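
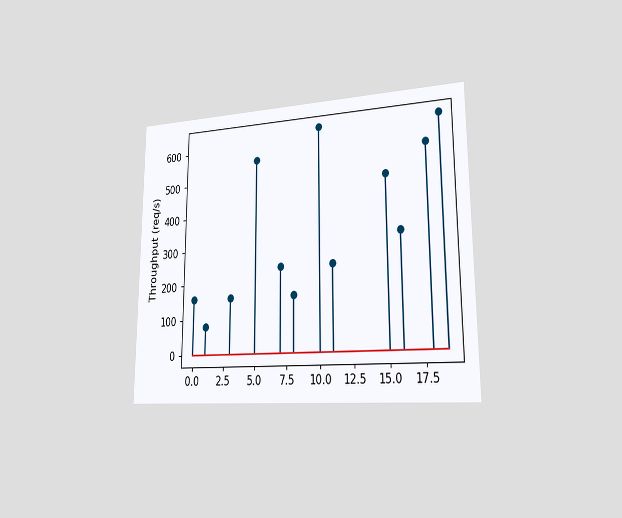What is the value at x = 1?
The chart is viewed slightly from the right. The stem at x=1 reaches 80req/s.

80req/s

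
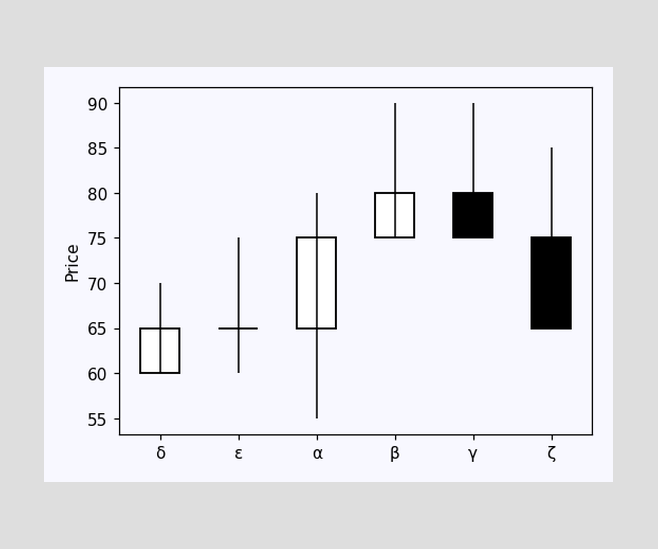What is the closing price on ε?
65

The ε candle closes at 65.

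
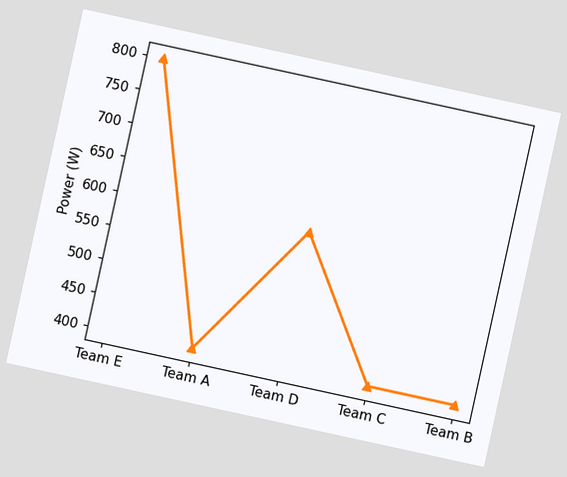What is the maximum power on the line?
The chart is tilted about 12° clockwise. The highest point is at Team E, and reading across to the y-axis gives 800W.

800W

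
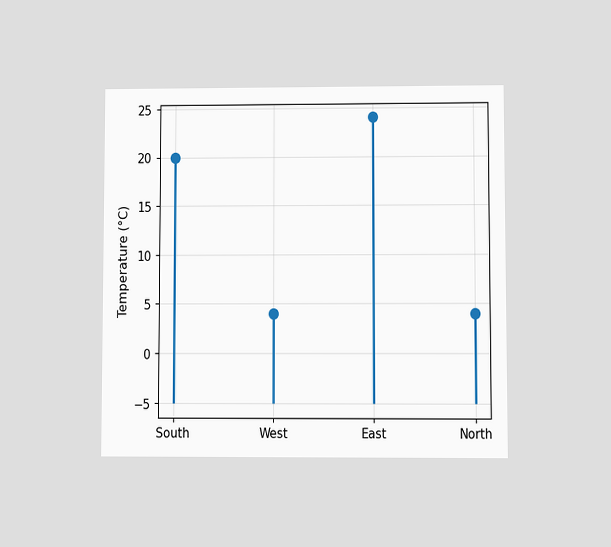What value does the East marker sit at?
The chart is viewed at a slight angle. The East marker sits at 24°C.

24°C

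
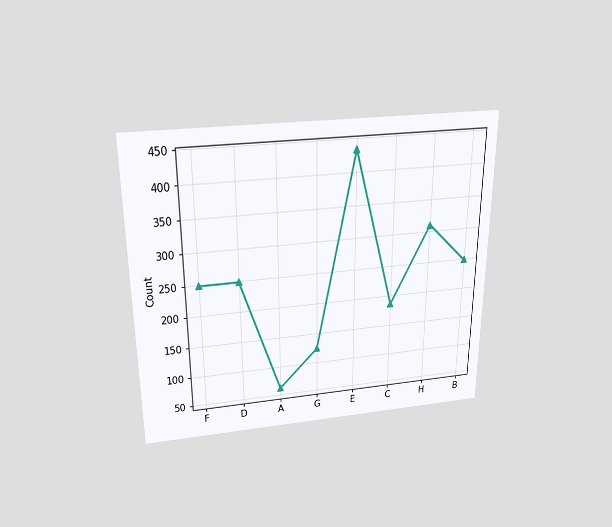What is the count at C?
186

The chart is viewed slightly from above. At C, the line is at 186.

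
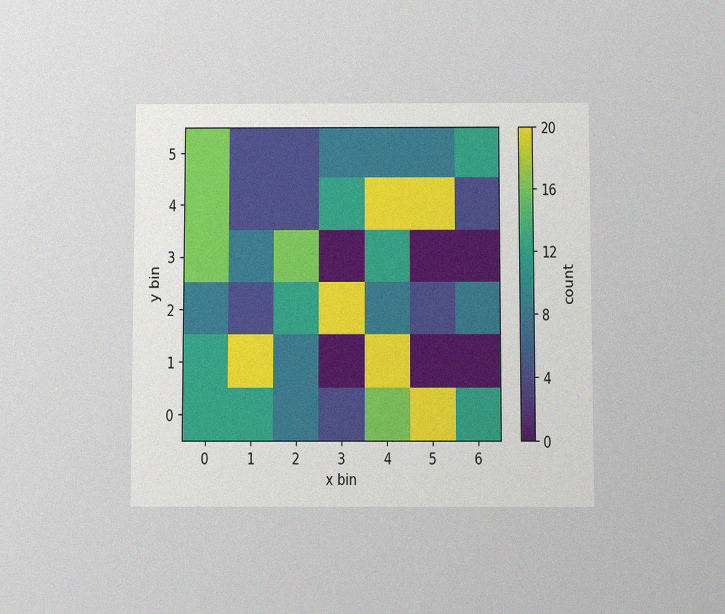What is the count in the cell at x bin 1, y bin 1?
The chart is viewed slightly from below, with some photo noise. Matching the cell (1, 1) against the colorbar gives 20.

20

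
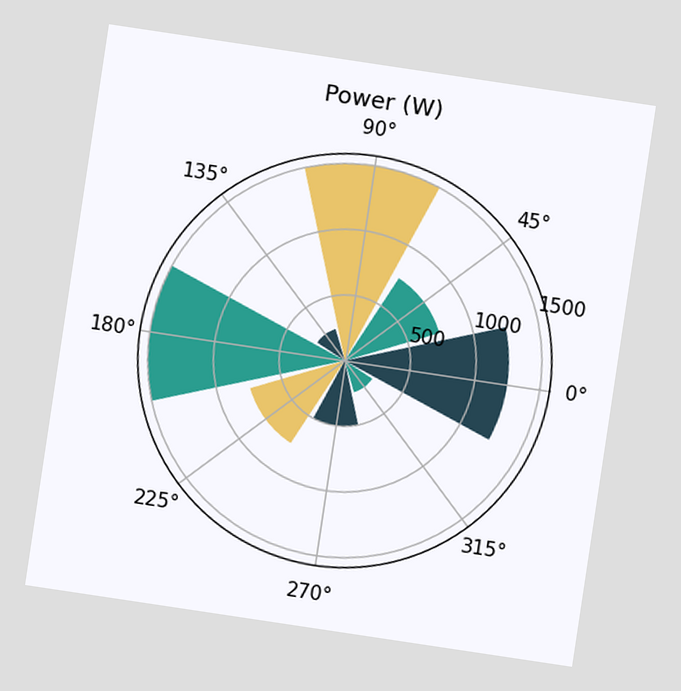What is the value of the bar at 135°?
The chart is tilted about 9° clockwise. The bar at 135° reaches 250W on the radial axis.

250W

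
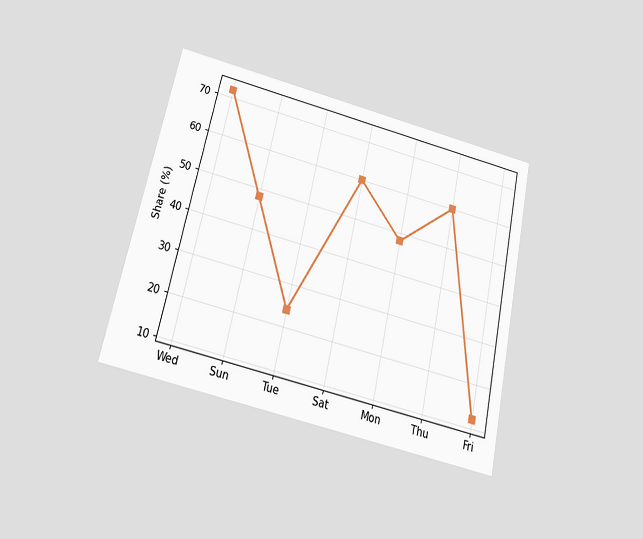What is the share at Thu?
The chart is tilted about 12° clockwise and viewed slightly from below. At Thu, the line is at 60%.

60%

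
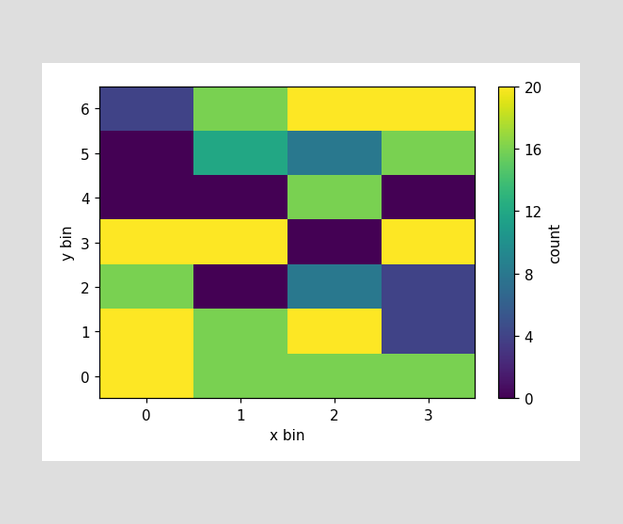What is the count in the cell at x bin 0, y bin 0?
20

Matching the cell (0, 0) against the colorbar gives 20.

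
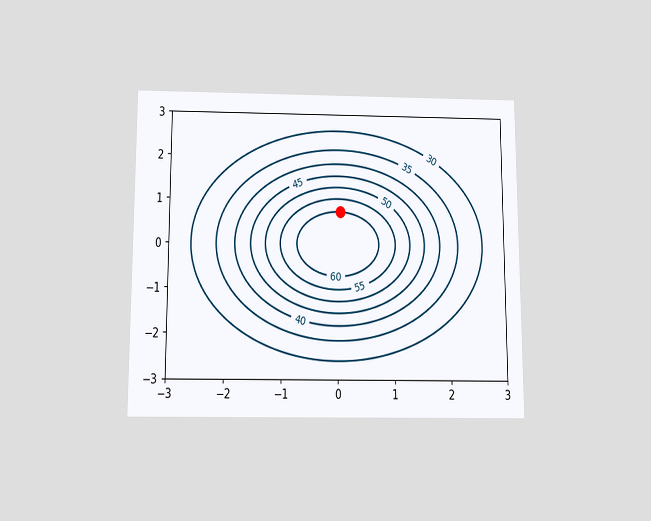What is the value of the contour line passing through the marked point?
The chart is viewed slightly from below. The marked point sits on the contour labelled 60.

60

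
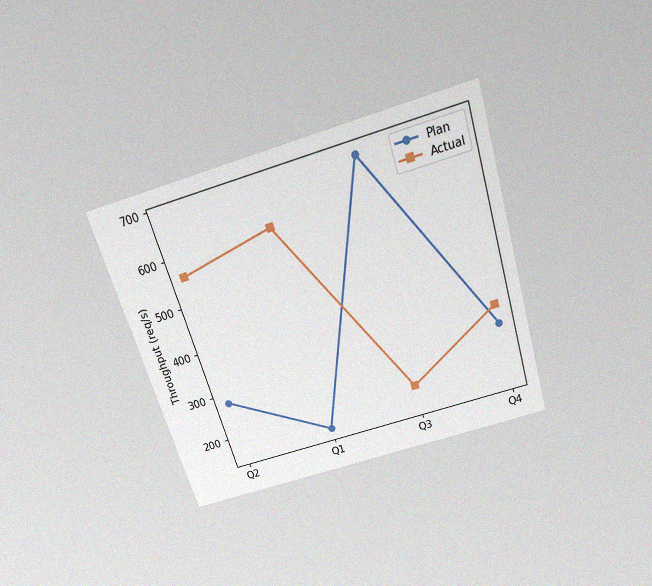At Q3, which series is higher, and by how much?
The chart is tilted about 17° counter-clockwise and viewed slightly from above, with some photo noise. At Q3, Plan sits above the other line by 480req/s.

Plan, by 480req/s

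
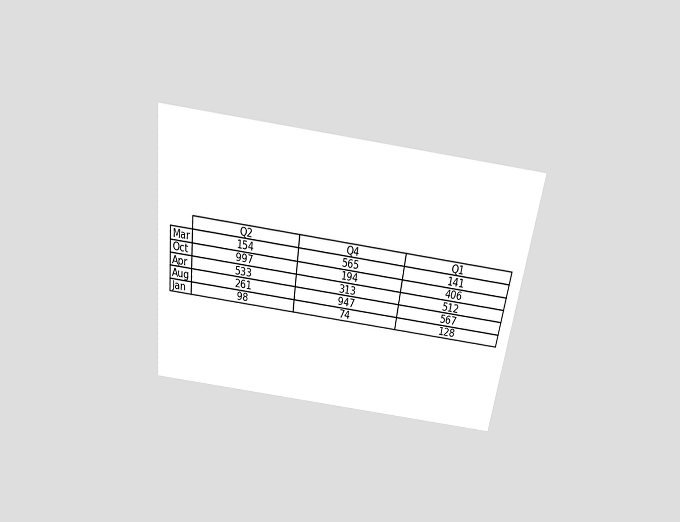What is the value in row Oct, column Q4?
The chart is tilted about 8° clockwise and viewed slightly from above. The (Oct, Q4) cell reads 194.

194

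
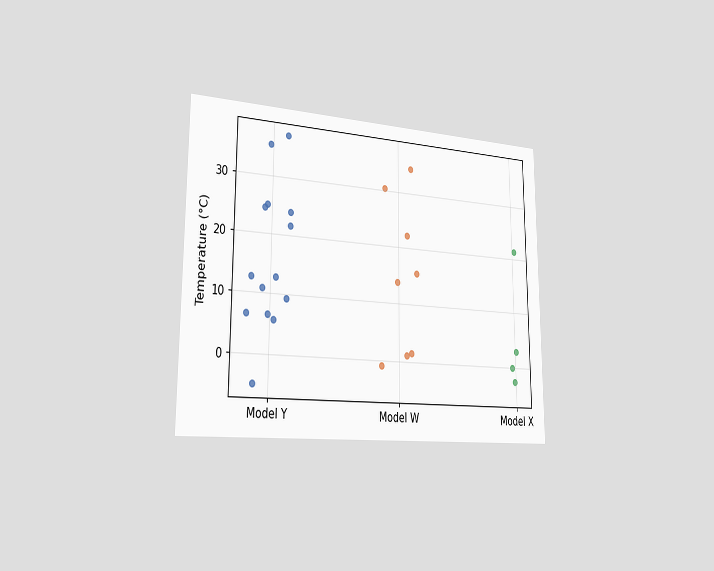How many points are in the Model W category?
The chart is viewed slightly from the left. Counting the markers in the Model W column gives 8.

8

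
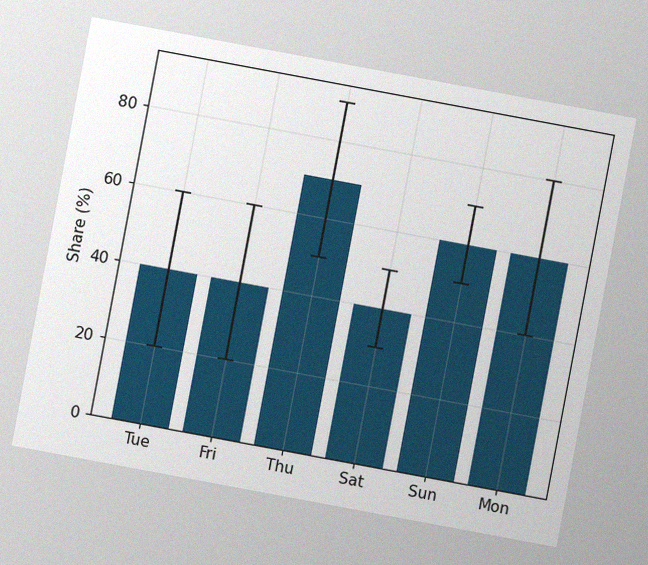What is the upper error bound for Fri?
The chart is tilted about 11° clockwise, with some photo noise. The Fri bar's upper whisker reaches 60%.

60%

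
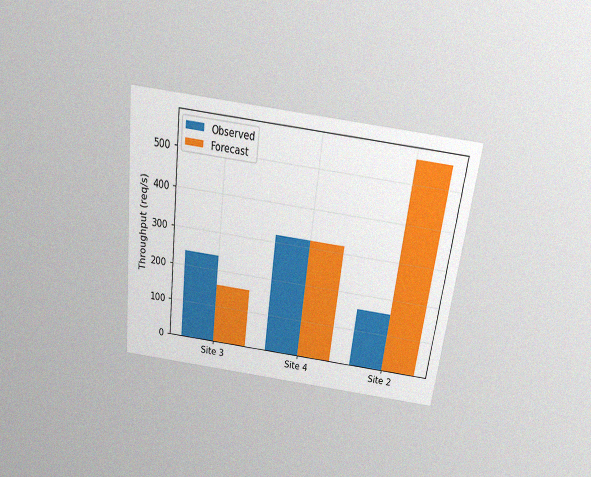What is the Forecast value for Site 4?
320req/s

The chart is tilted about 7° clockwise and viewed slightly from above, with some photo noise. The Forecast bar at Site 4 reaches 320req/s on the y-axis.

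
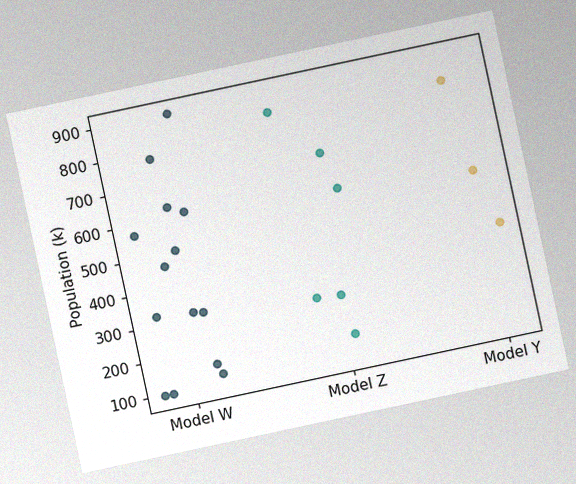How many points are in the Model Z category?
6

The chart is tilted about 12° counter-clockwise, with some photo noise. Counting the markers in the Model Z column gives 6.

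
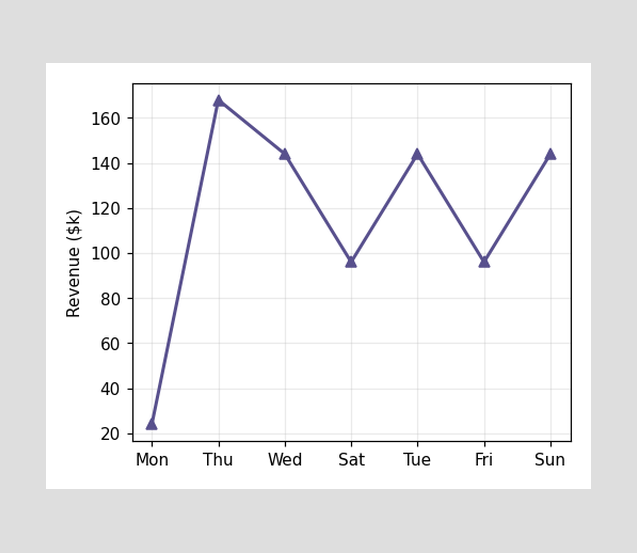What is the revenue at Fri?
At Fri, the line is at $96k.

$96k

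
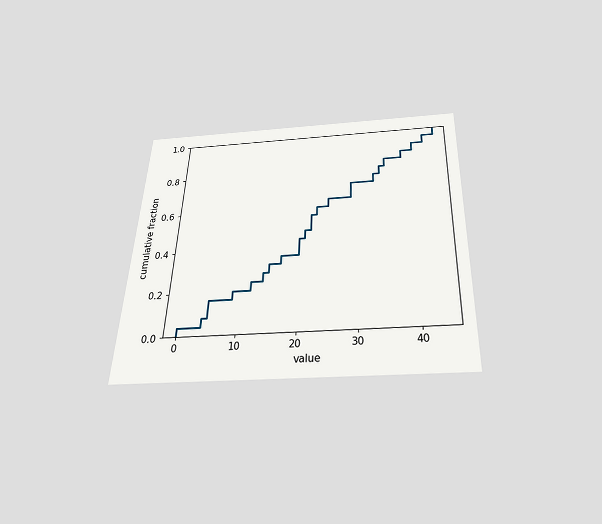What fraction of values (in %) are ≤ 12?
24%

The chart is tilted about 2° clockwise and viewed slightly from below. At x=12 the ECDF step is at 24%.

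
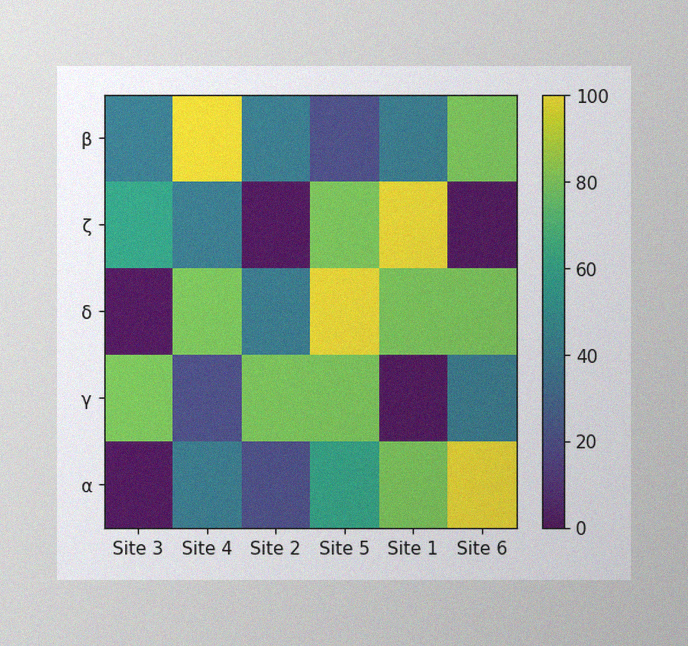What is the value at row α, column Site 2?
20

The image has some photo noise and uneven lighting. Matching cell (α, Site 2) against the colorbar gives 20.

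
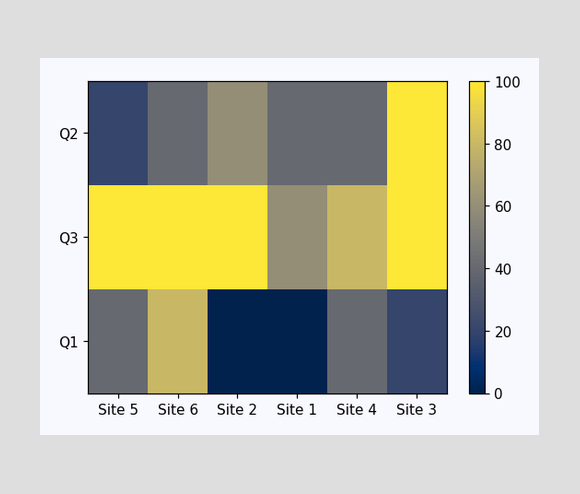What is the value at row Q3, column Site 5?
100

Matching cell (Q3, Site 5) against the colorbar gives 100.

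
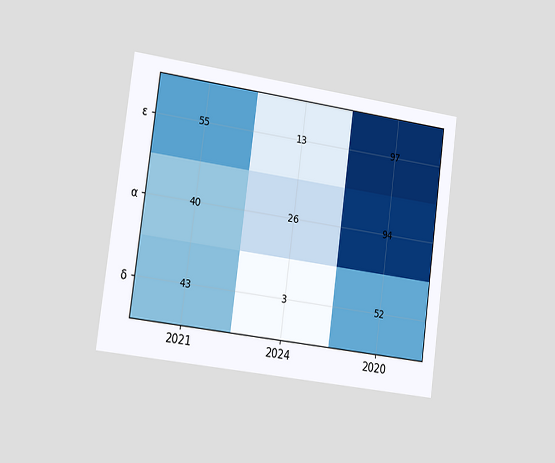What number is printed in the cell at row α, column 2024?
The chart is tilted about 8° clockwise and viewed slightly from the left. The (α, 2024) cell reads 26.

26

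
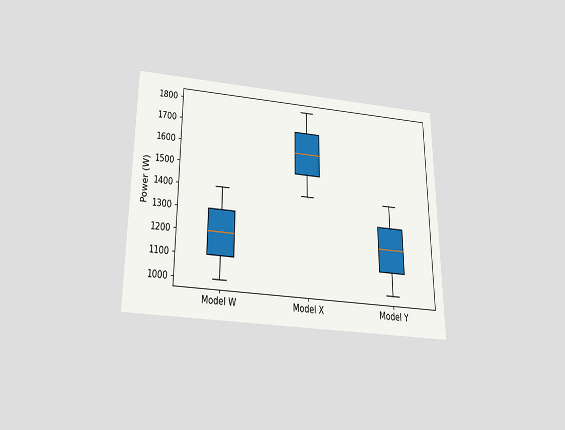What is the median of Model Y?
The chart is viewed slightly from below. The median line in the Model Y box sits at 1200W.

1200W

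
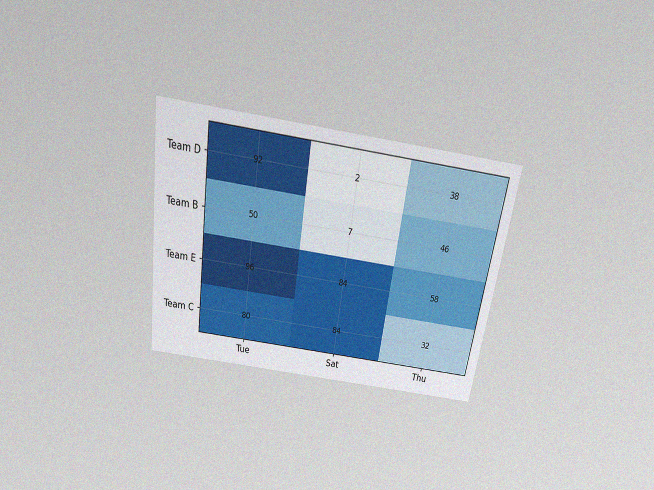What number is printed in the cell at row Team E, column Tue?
The chart is tilted about 8° clockwise and viewed slightly from above, with some photo noise. The (Team E, Tue) cell reads 96.

96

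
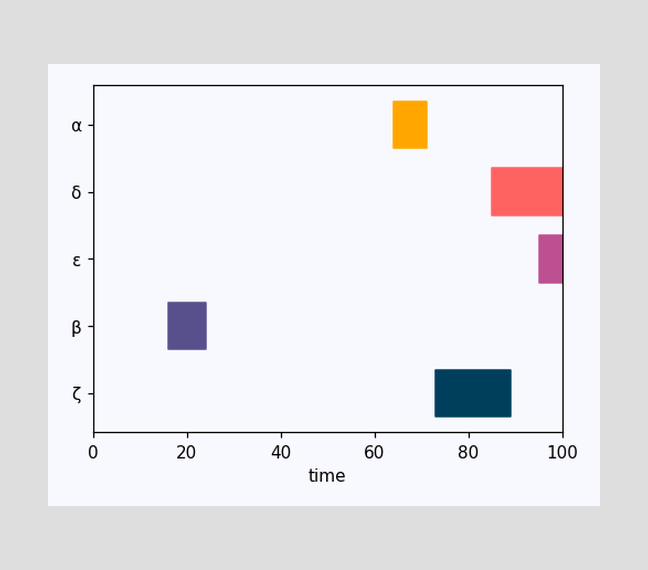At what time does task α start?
The α bar begins at t=64.

64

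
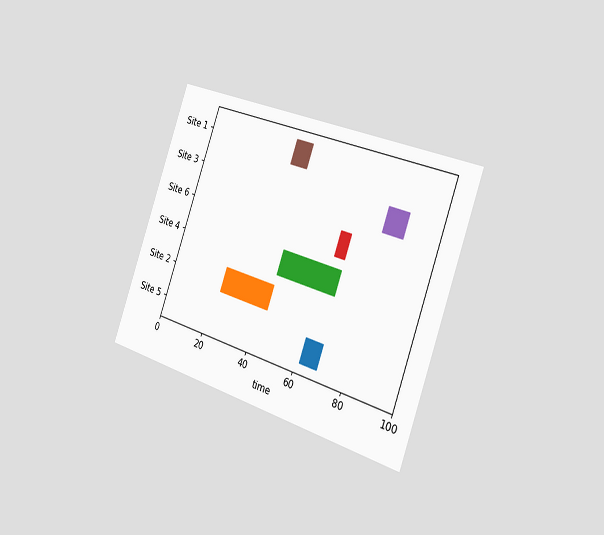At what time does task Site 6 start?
64

The chart is tilted about 19° clockwise and viewed slightly from the right. The Site 6 bar begins at t=64.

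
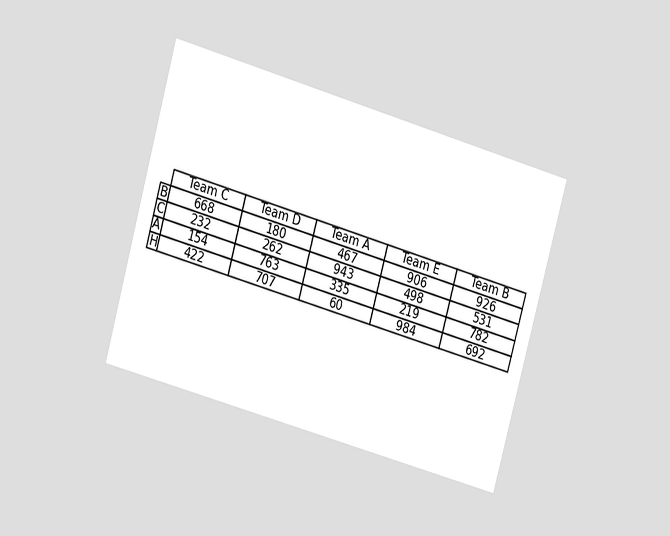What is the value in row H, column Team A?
60

The chart is tilted about 16° clockwise and viewed at a slight angle. The (H, Team A) cell reads 60.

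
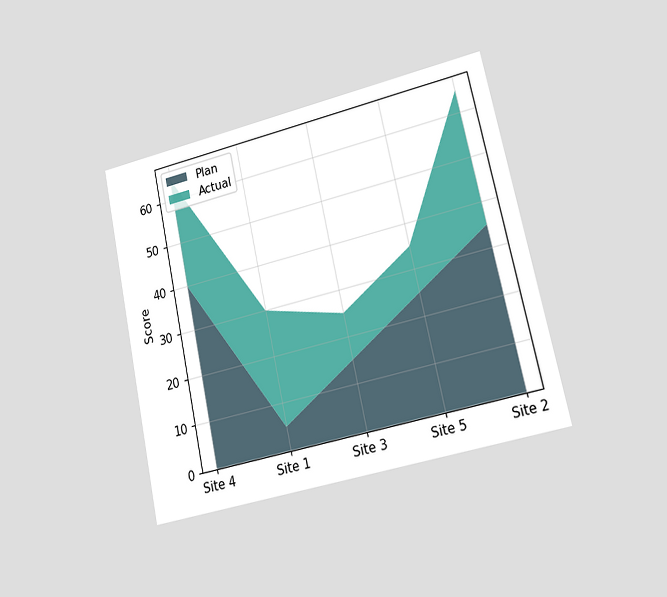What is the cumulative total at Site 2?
The chart is tilted about 12° counter-clockwise and viewed at a slight angle. The stacked total at Site 2 reaches 65.

65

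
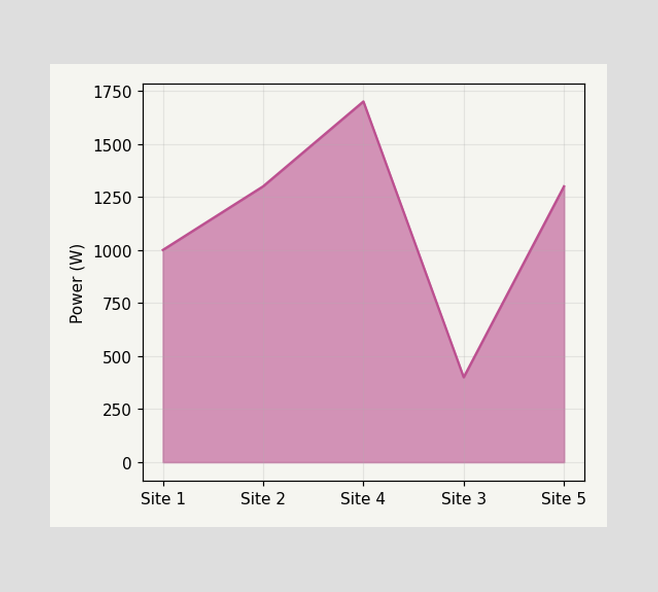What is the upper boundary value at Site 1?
At Site 1 the upper boundary is at 1000W.

1000W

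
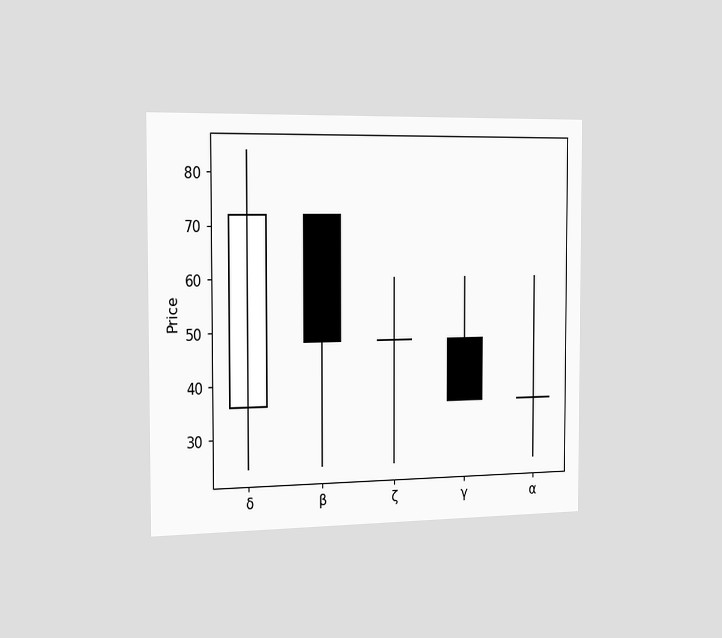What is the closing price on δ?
The chart is viewed slightly from the left. The δ candle closes at 72.

72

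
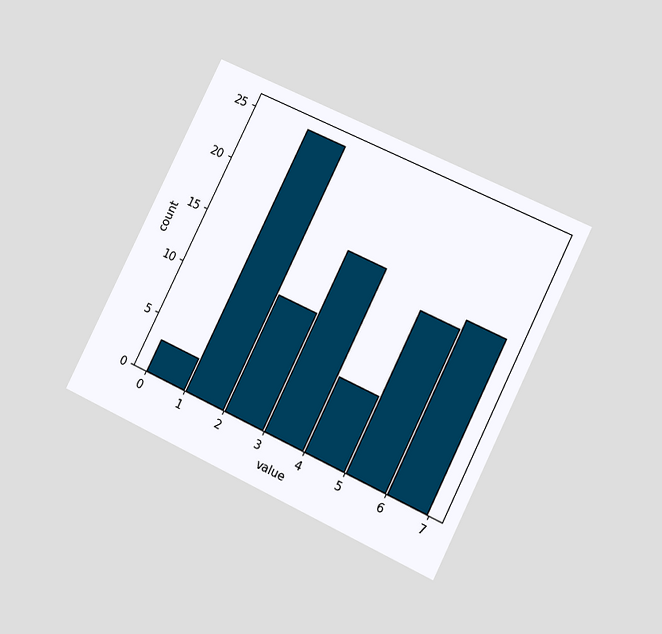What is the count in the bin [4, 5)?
The chart is tilted about 26° clockwise and viewed at a slight angle. The [4, 5) bin has height 7.

7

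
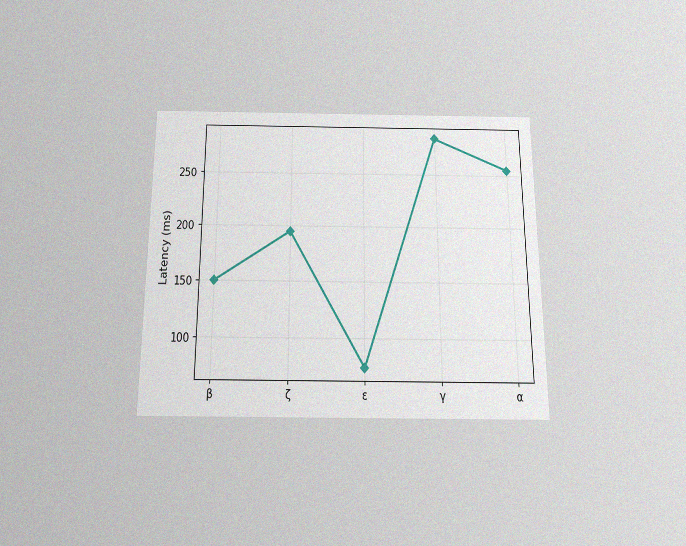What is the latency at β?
The chart is viewed slightly from below, with some photo noise. At β, the line is at 150ms.

150ms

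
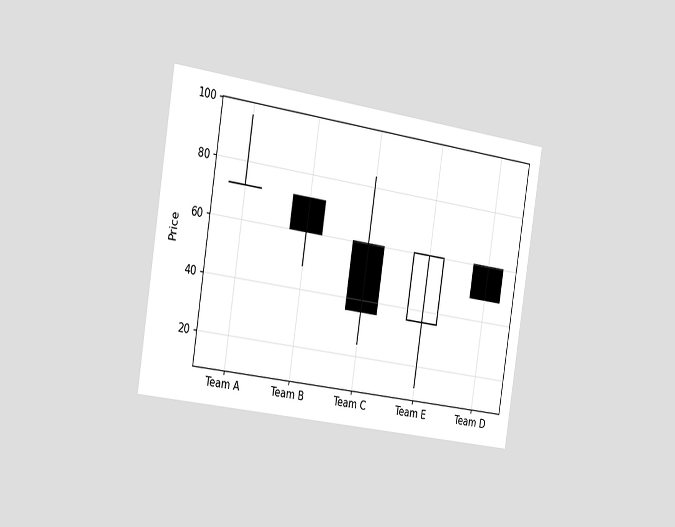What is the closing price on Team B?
60

The chart is tilted about 9° clockwise and viewed slightly from the left. The Team B candle closes at 60.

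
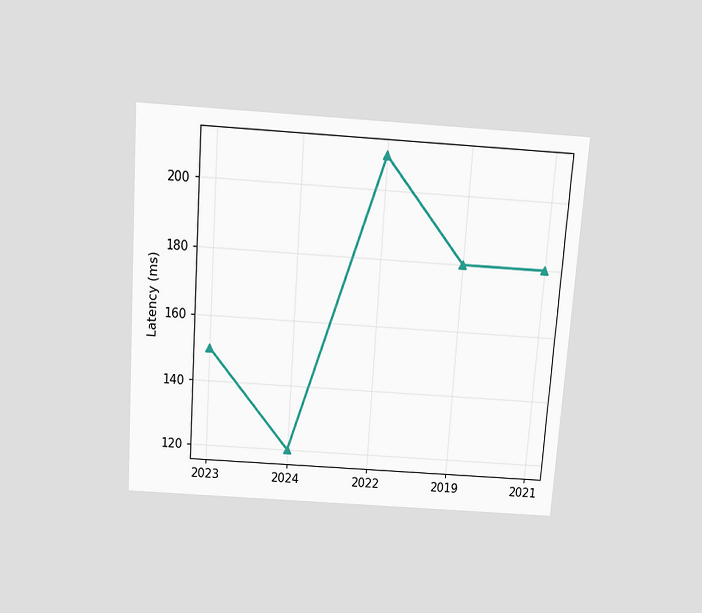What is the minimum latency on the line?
The chart is tilted about 4° clockwise and viewed slightly from above. The lowest point is at 2024, and reading across to the y-axis gives 120ms.

120ms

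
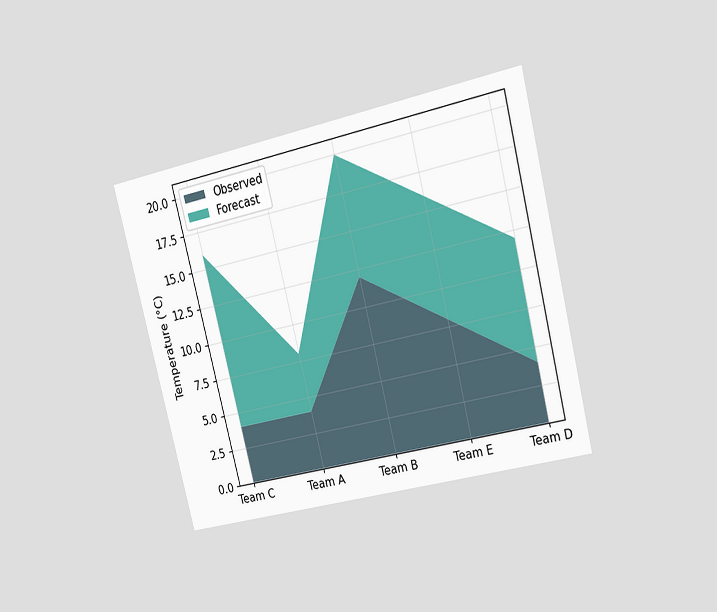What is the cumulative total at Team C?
16°C

The chart is tilted about 14° counter-clockwise and viewed slightly from the right. The stacked total at Team C reaches 16°C.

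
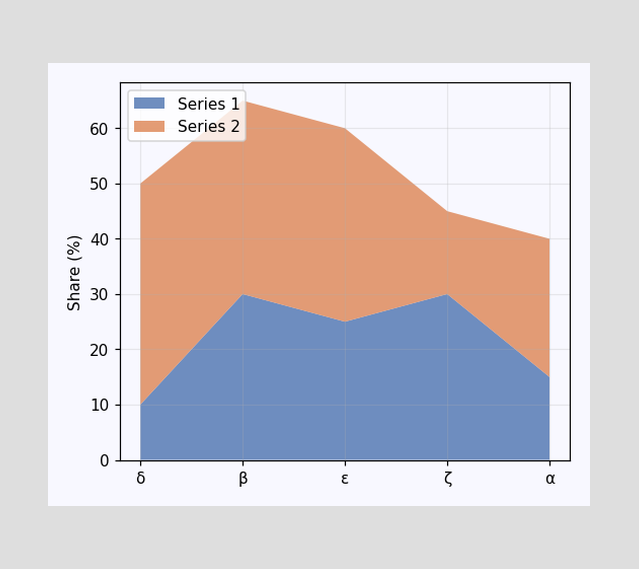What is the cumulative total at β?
65%

The stacked total at β reaches 65%.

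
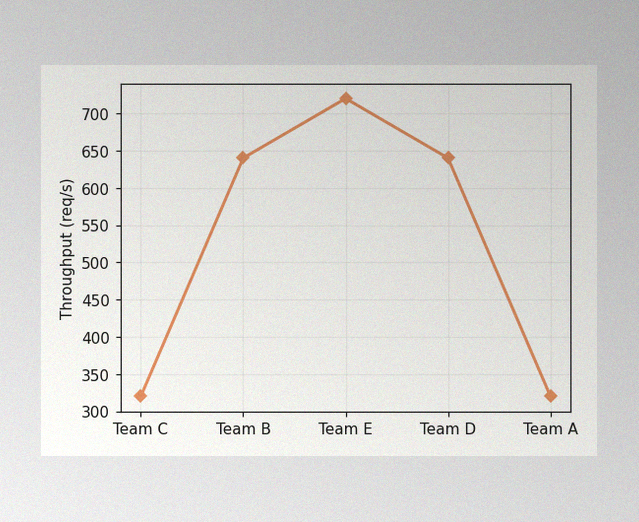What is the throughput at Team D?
The image has some photo noise and uneven lighting. At Team D, the line is at 640req/s.

640req/s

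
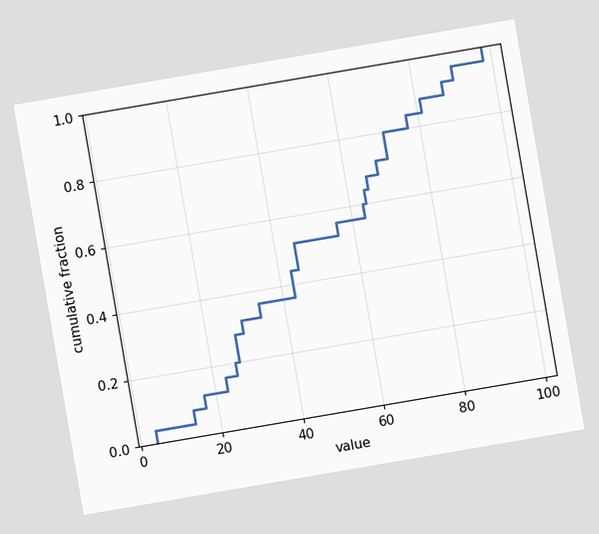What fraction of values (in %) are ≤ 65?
The chart is tilted about 10° counter-clockwise. At x=65 the ECDF step is at 68%.

68%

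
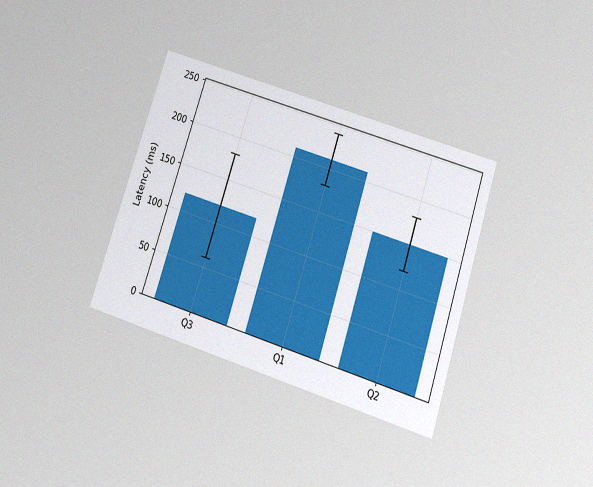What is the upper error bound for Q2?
180ms

The chart is tilted about 18° clockwise and viewed slightly from below, with some photo noise. The Q2 bar's upper whisker reaches 180ms.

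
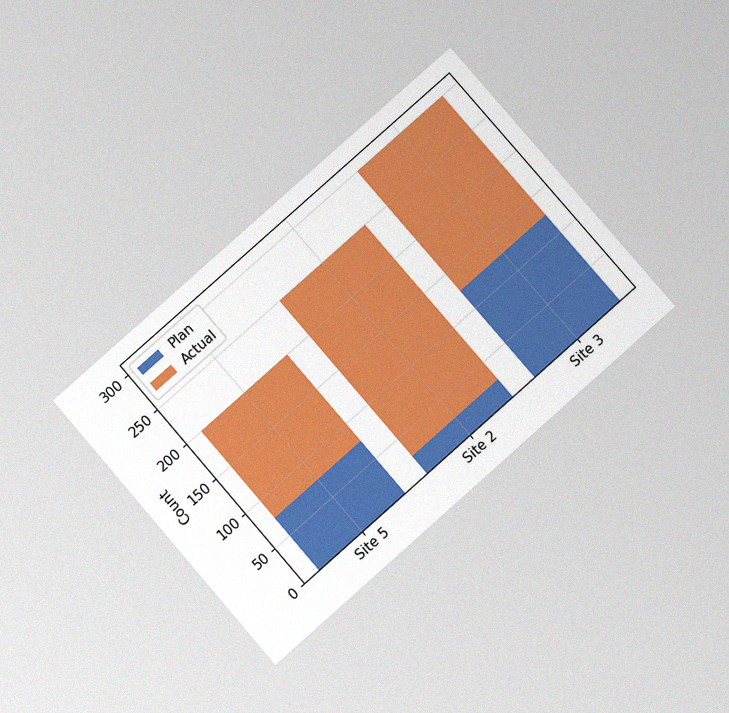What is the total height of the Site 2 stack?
The chart is tilted about 41° counter-clockwise and viewed at a slight angle, with some photo noise. The Site 2 stack's top reaches 250 on the y-axis.

250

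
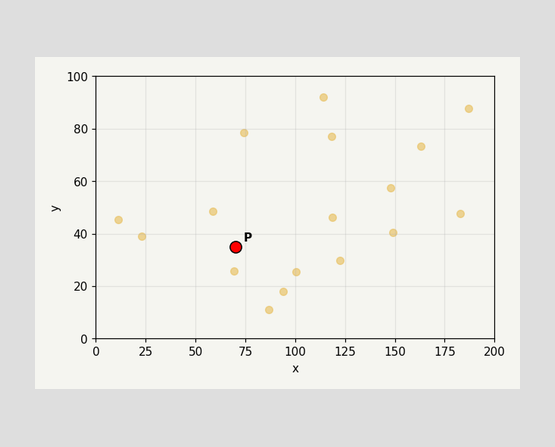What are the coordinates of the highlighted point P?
Following the gridlines from P to each axis, P sits at (70, 35).

(70, 35)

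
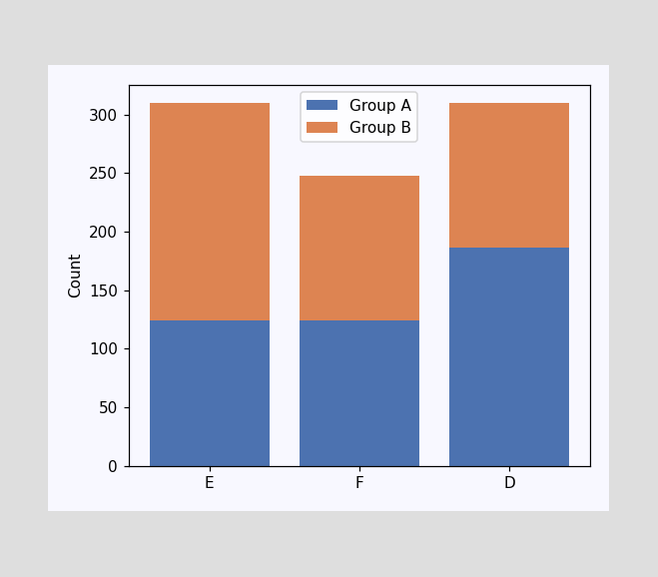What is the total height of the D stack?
310

The D stack's top reaches 310 on the y-axis.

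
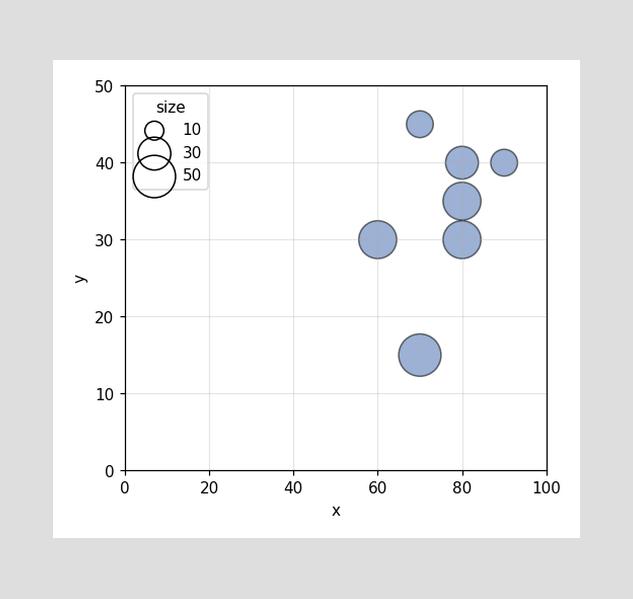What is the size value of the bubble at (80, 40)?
Matching the bubble at (80, 40) against the size legend gives 30.

30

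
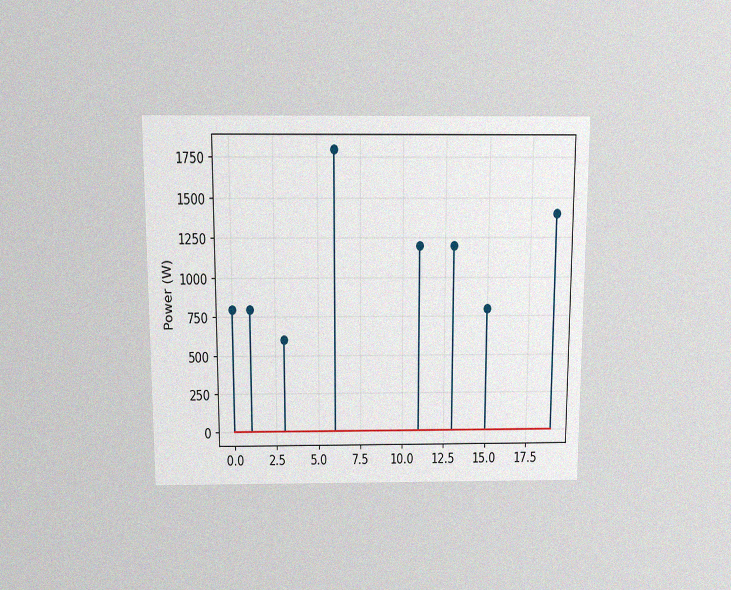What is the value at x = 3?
The chart is viewed slightly from above, with some photo noise. The stem at x=3 reaches 600W.

600W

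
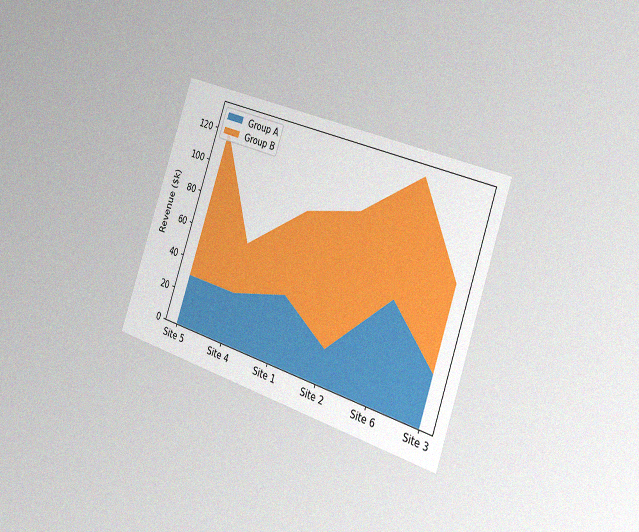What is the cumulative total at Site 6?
The chart is tilted about 19° clockwise and viewed slightly from the right, with some photo noise. The stacked total at Site 6 reaches $130k.

$130k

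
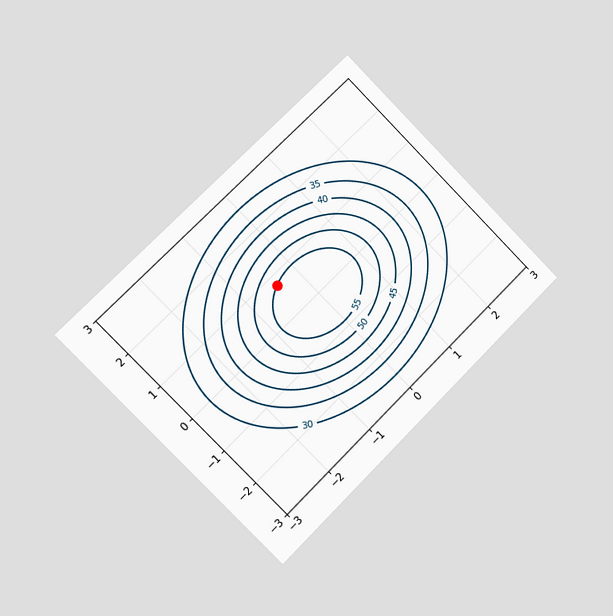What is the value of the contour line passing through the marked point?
The chart is tilted about 45° counter-clockwise and viewed slightly from the left. The marked point sits on the contour labelled 55.

55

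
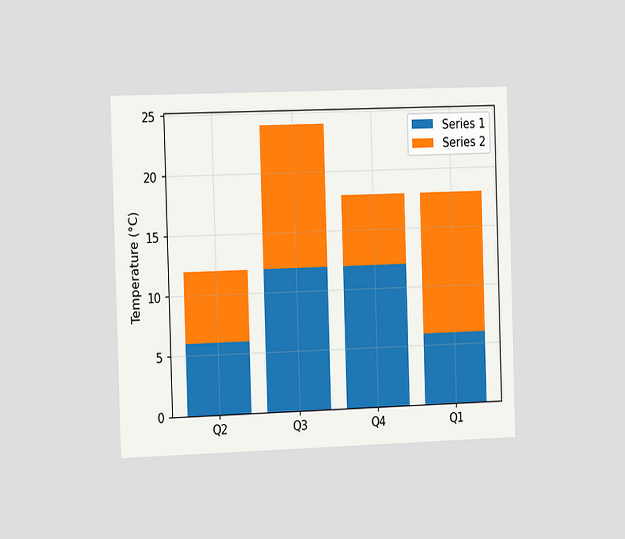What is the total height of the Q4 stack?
The chart is viewed slightly from the left. The Q4 stack's top reaches 18°C on the y-axis.

18°C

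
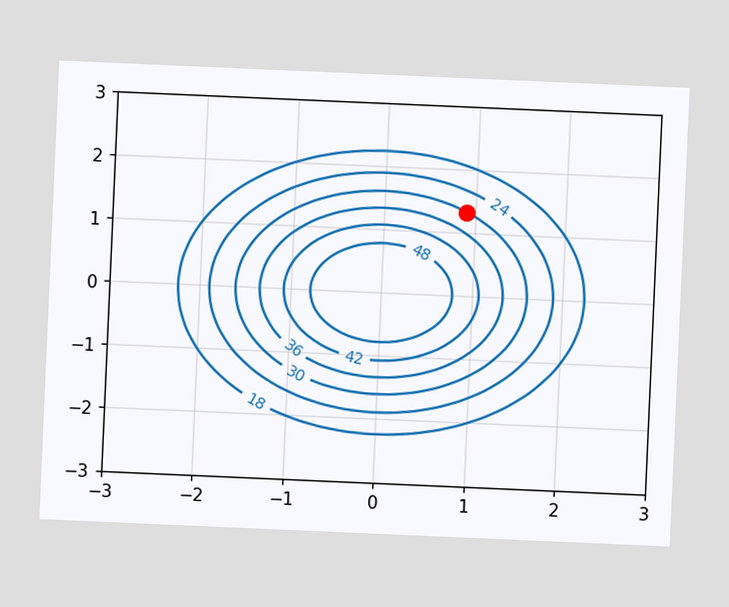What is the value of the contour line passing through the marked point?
30

The chart is tilted about 2° clockwise. The marked point sits on the contour labelled 30.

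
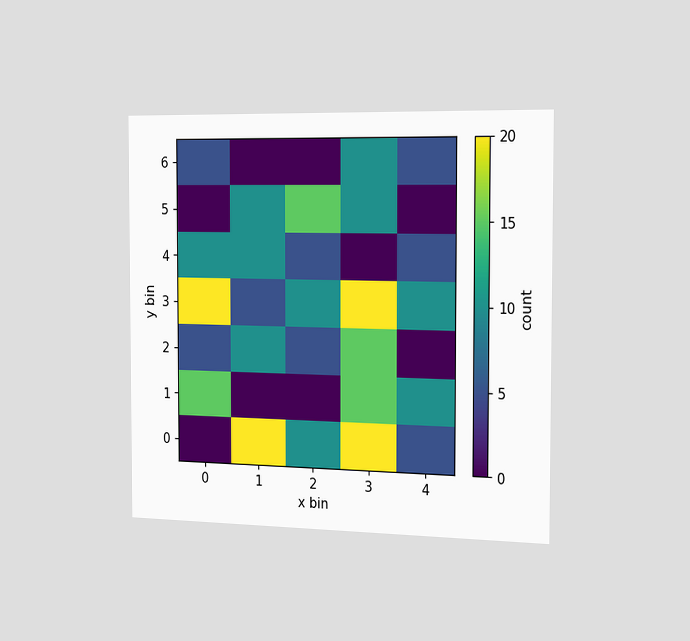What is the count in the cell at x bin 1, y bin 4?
The chart is viewed slightly from the right. Matching the cell (1, 4) against the colorbar gives 10.

10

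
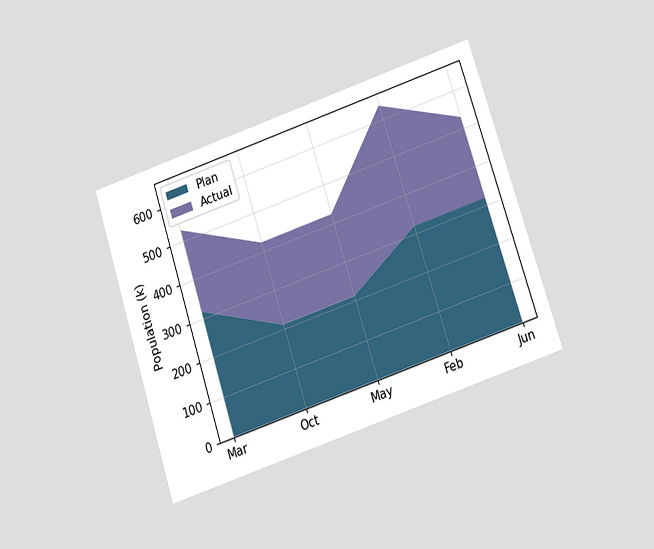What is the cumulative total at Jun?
The chart is tilted about 18° counter-clockwise and viewed slightly from below. The stacked total at Jun reaches 530k.

530k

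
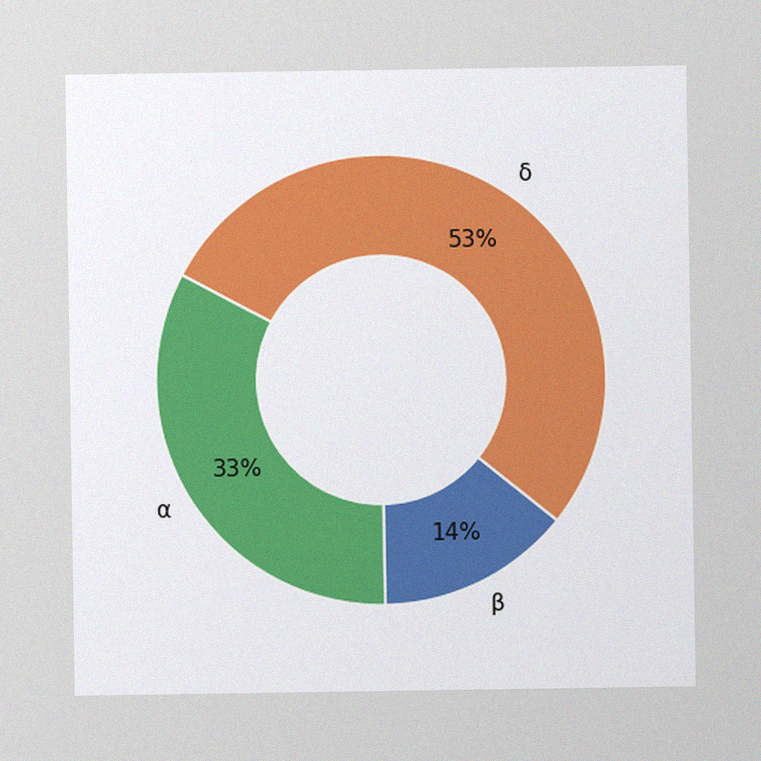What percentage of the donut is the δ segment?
53%

The image has some photo noise and uneven lighting. The δ segment takes up 53% of the ring.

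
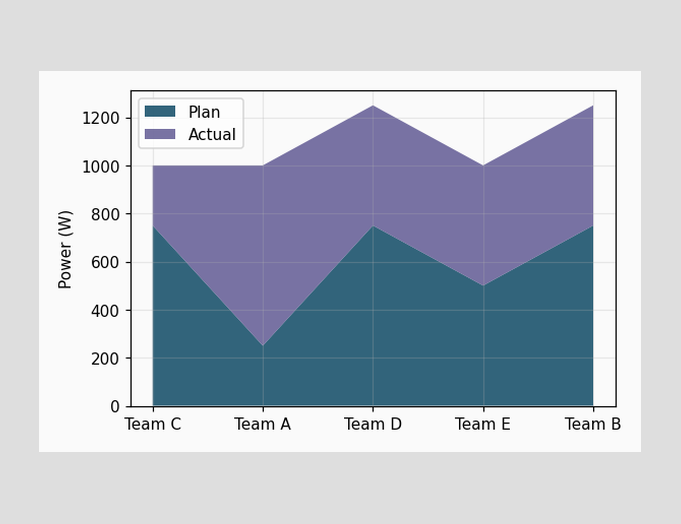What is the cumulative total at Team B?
The stacked total at Team B reaches 1250W.

1250W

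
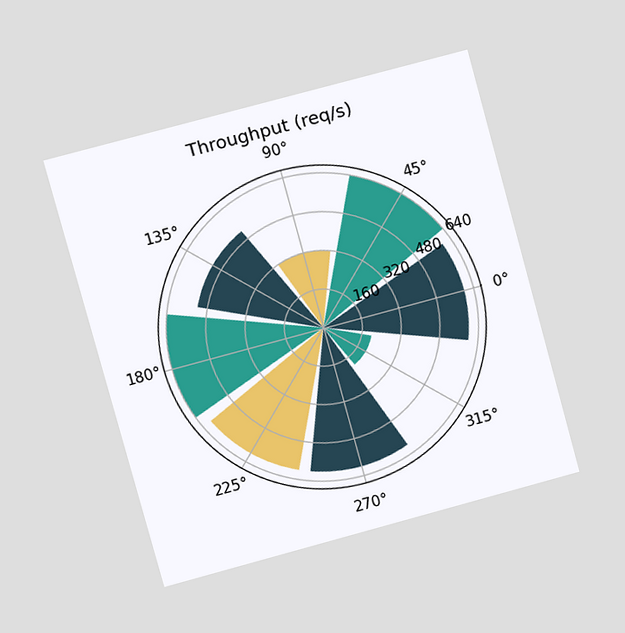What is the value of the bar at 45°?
640req/s

The chart is tilted about 15° counter-clockwise and viewed at a slight angle. The bar at 45° reaches 640req/s on the radial axis.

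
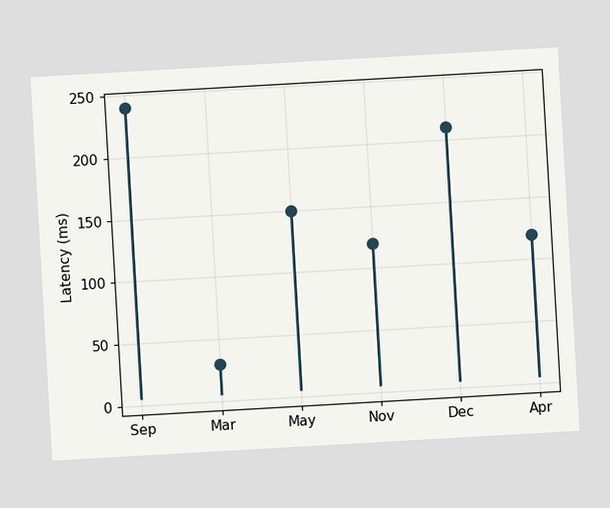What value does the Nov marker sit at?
The chart is tilted about 3° counter-clockwise. The Nov marker sits at 120ms.

120ms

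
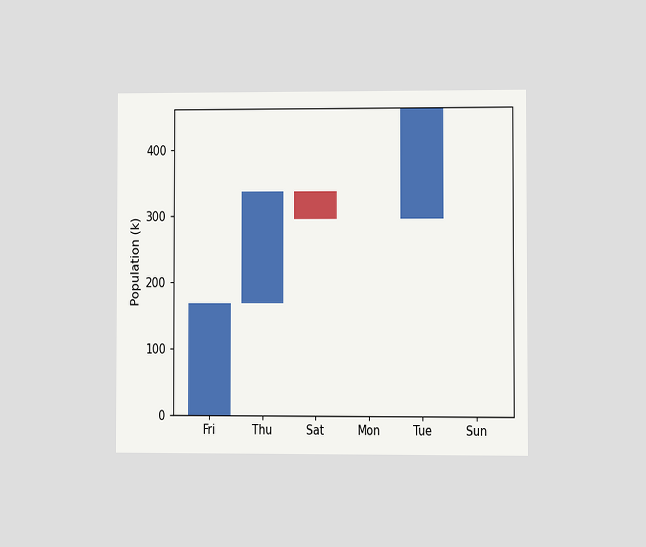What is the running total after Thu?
The chart is viewed at a slight angle. After Thu the running total reaches 336k.

336k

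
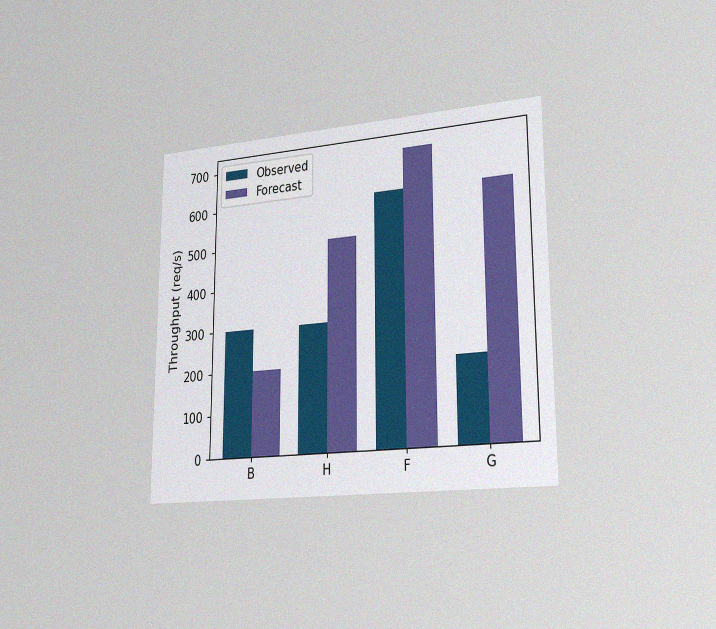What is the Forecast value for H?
500req/s

The chart is viewed slightly from the right, with some photo noise. The Forecast bar at H reaches 500req/s on the y-axis.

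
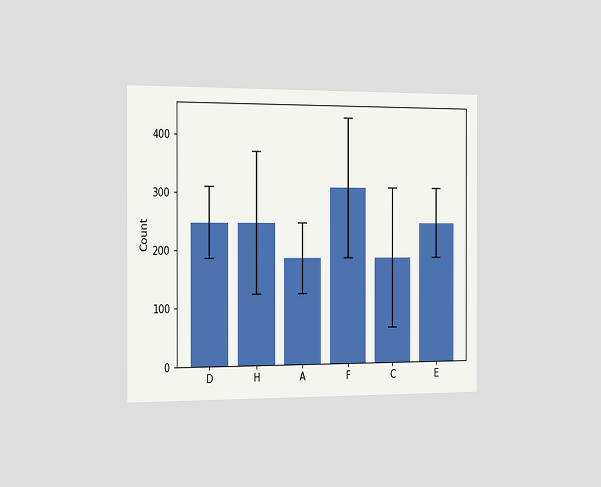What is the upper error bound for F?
434

The chart is viewed slightly from the left. The F bar's upper whisker reaches 434.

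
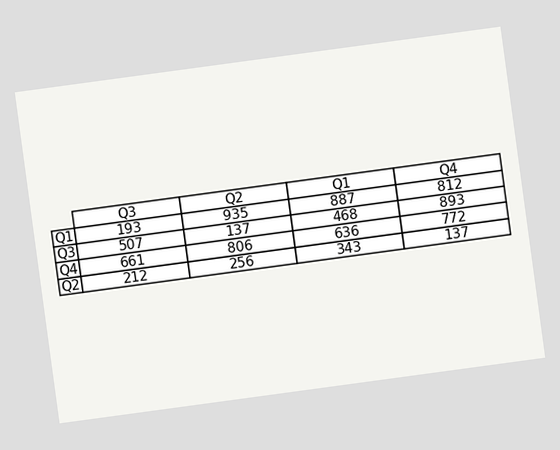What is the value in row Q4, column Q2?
The chart is tilted about 8° counter-clockwise. The (Q4, Q2) cell reads 806.

806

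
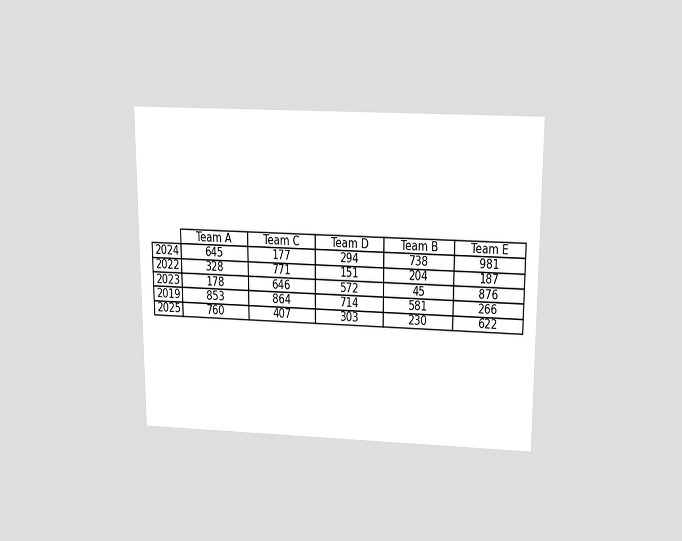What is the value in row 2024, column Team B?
The chart is viewed slightly from above. The (2024, Team B) cell reads 738.

738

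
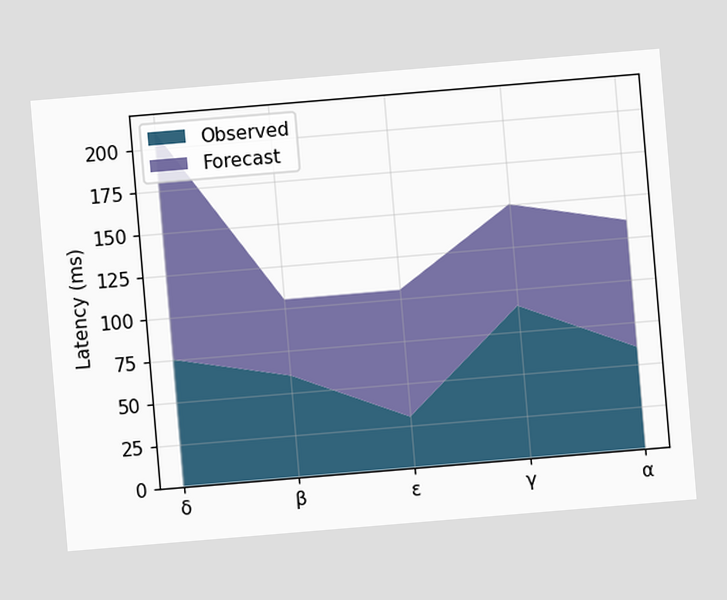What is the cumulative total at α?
The chart is tilted about 5° counter-clockwise. The stacked total at α reaches 135ms.

135ms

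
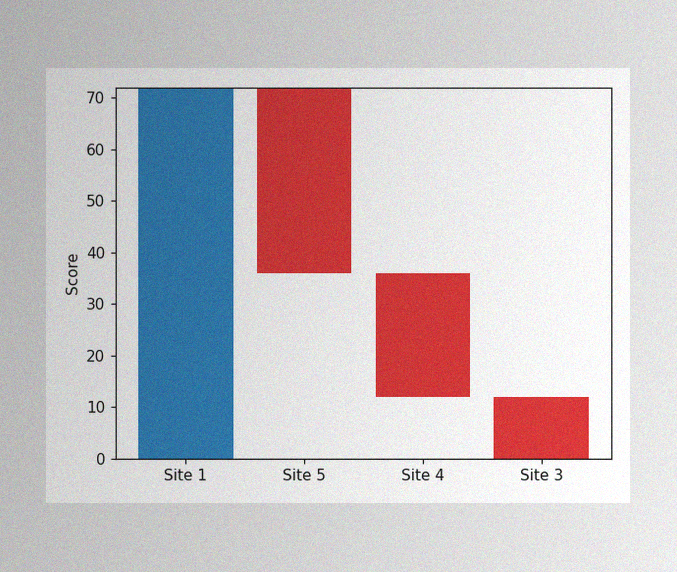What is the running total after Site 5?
36

The image has some photo noise and uneven lighting. After Site 5 the running total reaches 36.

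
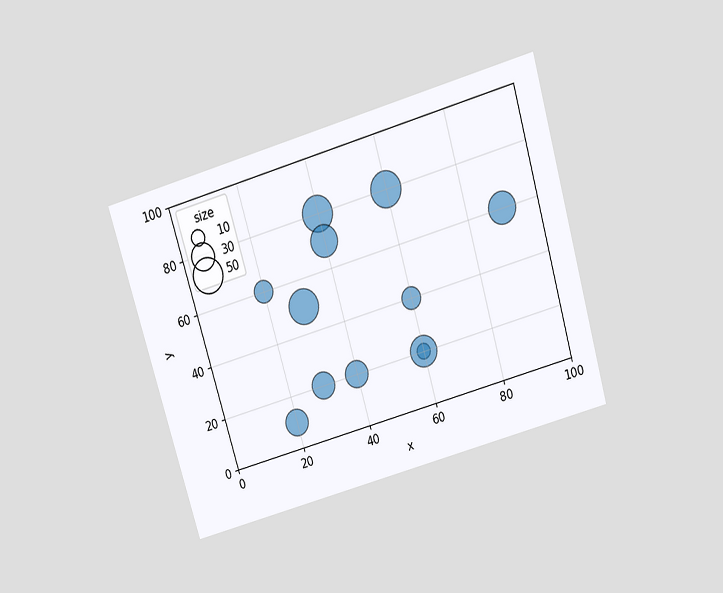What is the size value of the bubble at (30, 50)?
The chart is tilted about 16° counter-clockwise and viewed slightly from above. Matching the bubble at (30, 50) against the size legend gives 50.

50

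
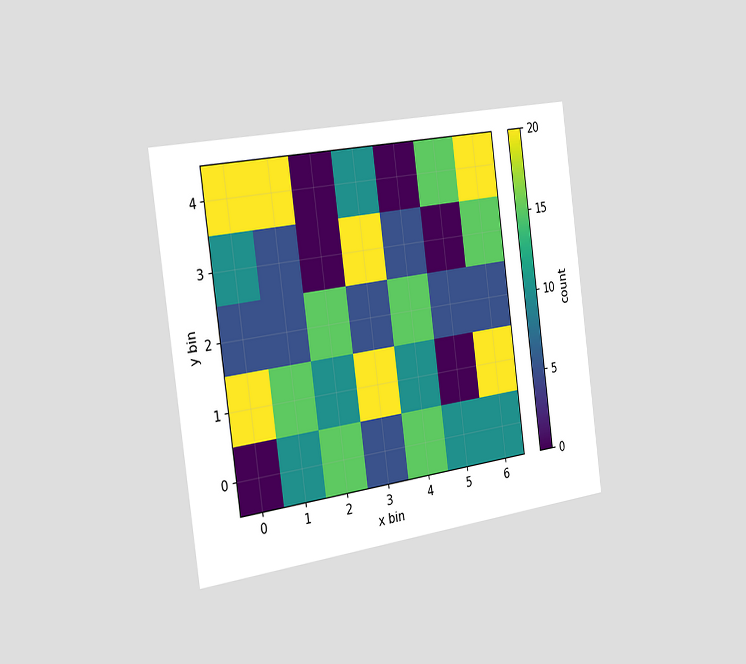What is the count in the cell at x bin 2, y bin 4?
0

The chart is tilted about 8° counter-clockwise and viewed slightly from the left. Matching the cell (2, 4) against the colorbar gives 0.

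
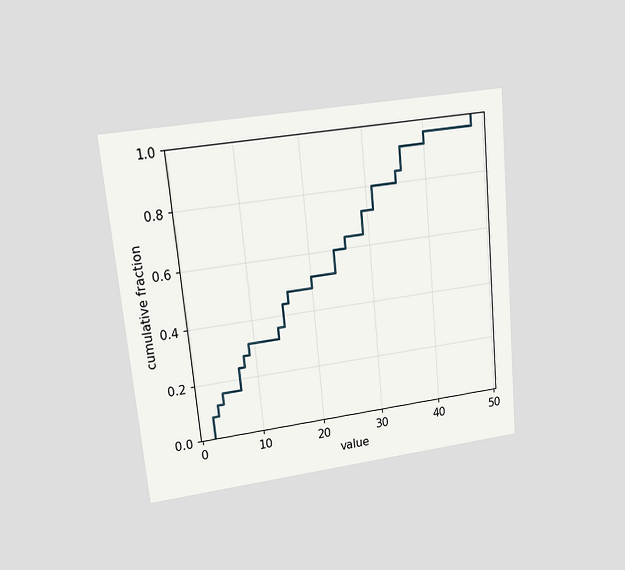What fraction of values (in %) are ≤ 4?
16%

The chart is tilted about 6° counter-clockwise and viewed at a slight angle. At x=4 the ECDF step is at 16%.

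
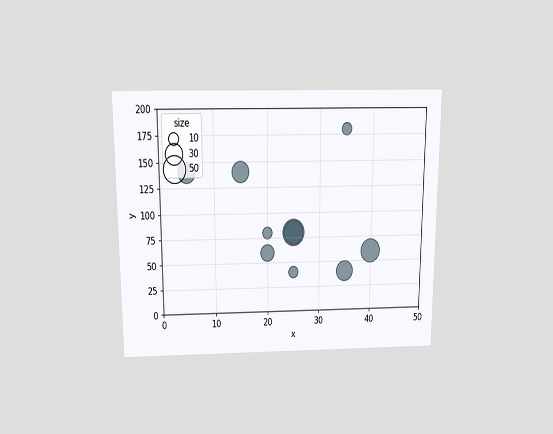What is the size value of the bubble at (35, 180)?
The chart is viewed slightly from above. Matching the bubble at (35, 180) against the size legend gives 10.

10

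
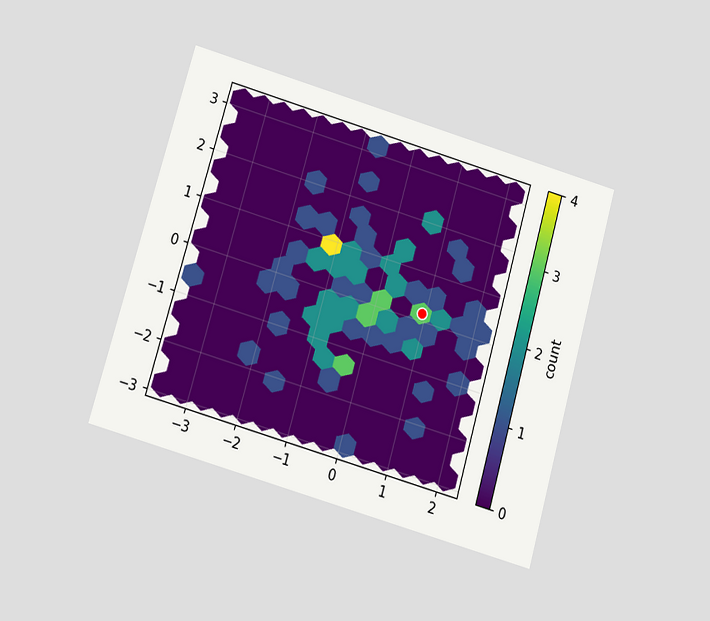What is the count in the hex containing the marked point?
3

The chart is tilted about 16° clockwise and viewed at a slight angle. The marked hex reads 3 on the colorbar.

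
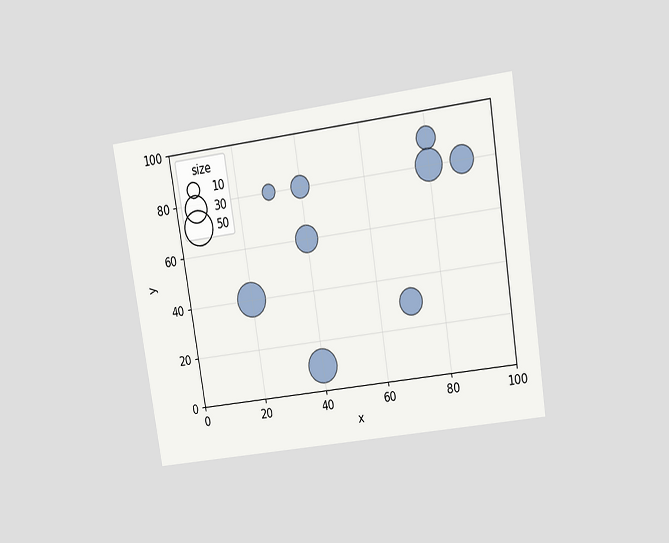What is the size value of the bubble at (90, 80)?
30

The chart is tilted about 9° counter-clockwise and viewed slightly from above. Matching the bubble at (90, 80) against the size legend gives 30.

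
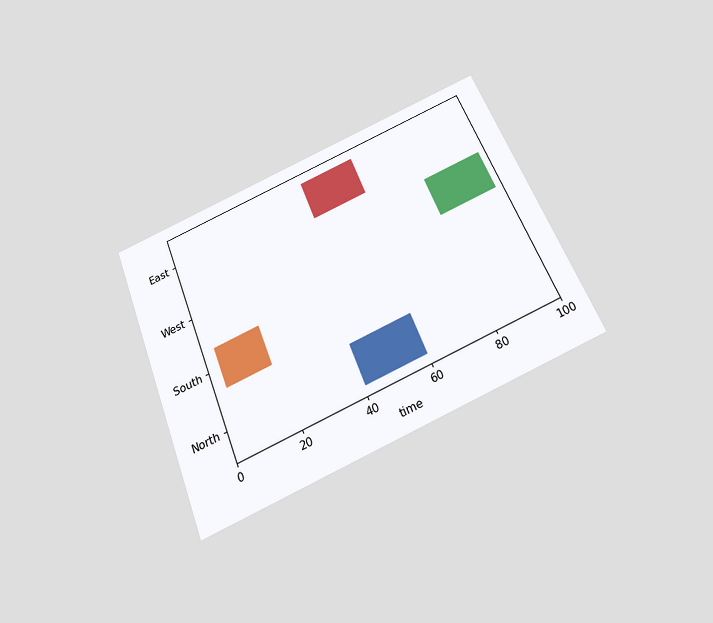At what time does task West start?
The chart is tilted about 22° counter-clockwise and viewed slightly from below. The West bar begins at t=80.

80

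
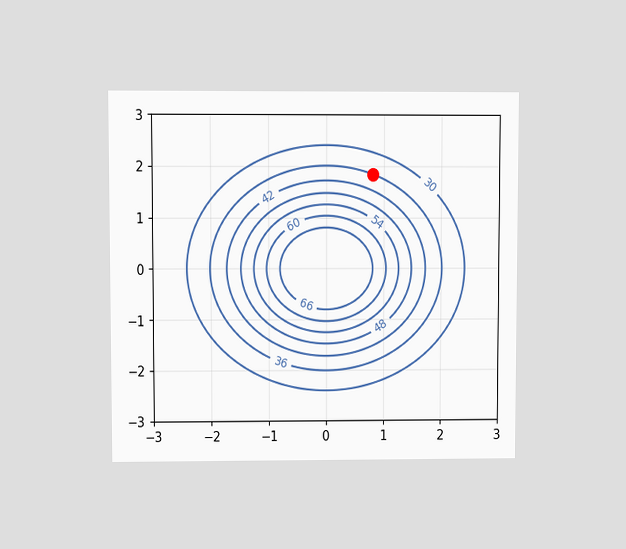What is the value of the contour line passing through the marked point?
36

The chart is viewed at a slight angle. The marked point sits on the contour labelled 36.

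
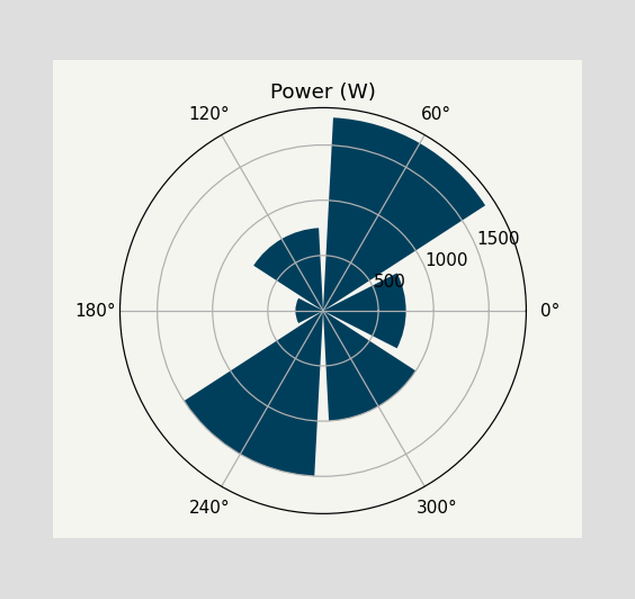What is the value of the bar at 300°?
The bar at 300° reaches 1000W on the radial axis.

1000W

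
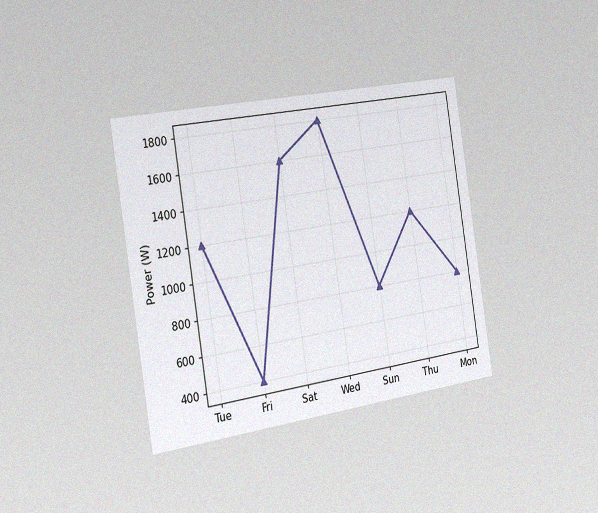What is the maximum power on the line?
The chart is tilted about 9° counter-clockwise and viewed slightly from the left, with some photo noise. The highest point is at Wed, and reading across to the y-axis gives 1800W.

1800W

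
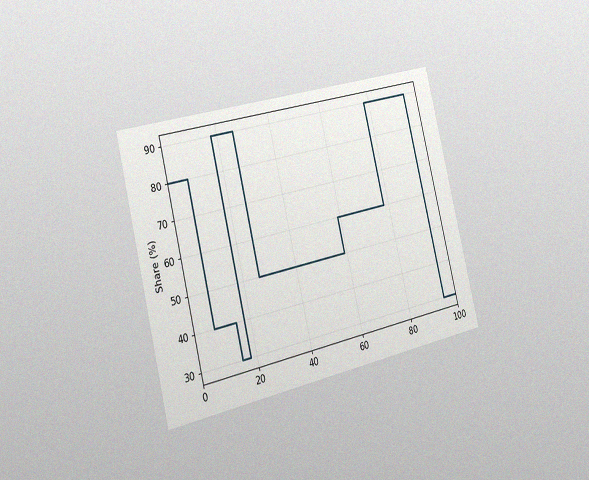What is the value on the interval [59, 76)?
The chart is tilted about 14° counter-clockwise and viewed slightly from the left, with some photo noise. On [59, 76) the step sits at 60%.

60%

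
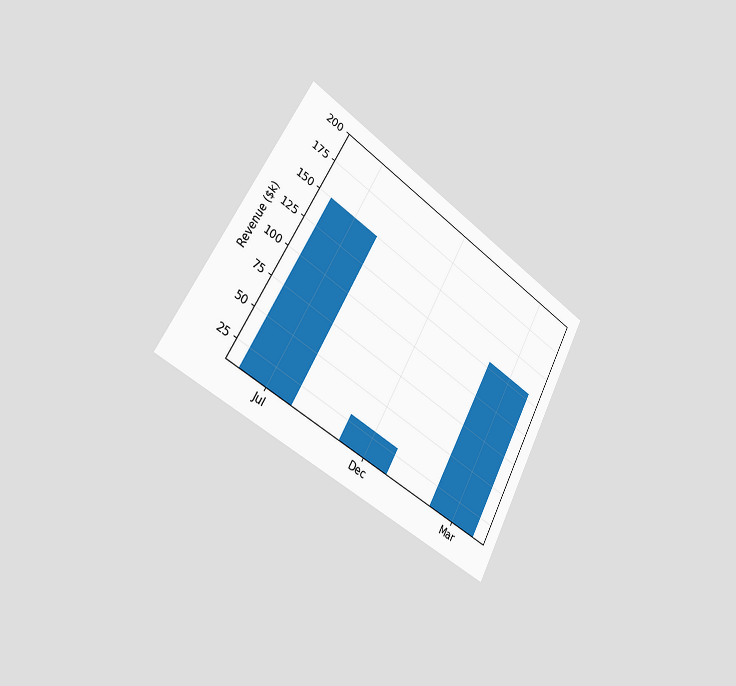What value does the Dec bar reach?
The chart is tilted about 29° clockwise and viewed slightly from the left. Reading along the chart's y-axis, the Dec bar reaches $30k.

$30k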